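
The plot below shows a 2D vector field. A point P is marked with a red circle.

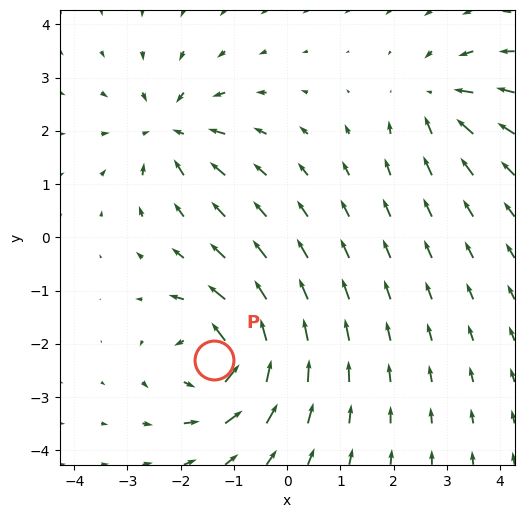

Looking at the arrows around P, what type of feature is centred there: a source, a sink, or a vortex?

vortex

At P (-1.4, -2.3) the arrows circulate counterclockwise. Divergence ≈0, curl about +7 — near-zero divergence with nonzero curl is a vortex.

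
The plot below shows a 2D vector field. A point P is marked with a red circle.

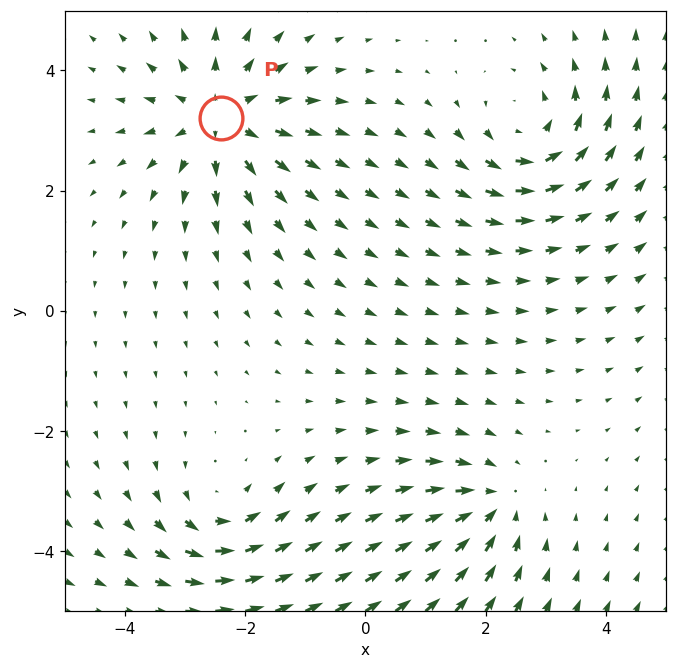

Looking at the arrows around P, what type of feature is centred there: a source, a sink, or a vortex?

At P (-2.4, 3.2) the arrows spread outward. Divergence about +5, curl ≈0 — positive divergence with near-zero curl is a source.

source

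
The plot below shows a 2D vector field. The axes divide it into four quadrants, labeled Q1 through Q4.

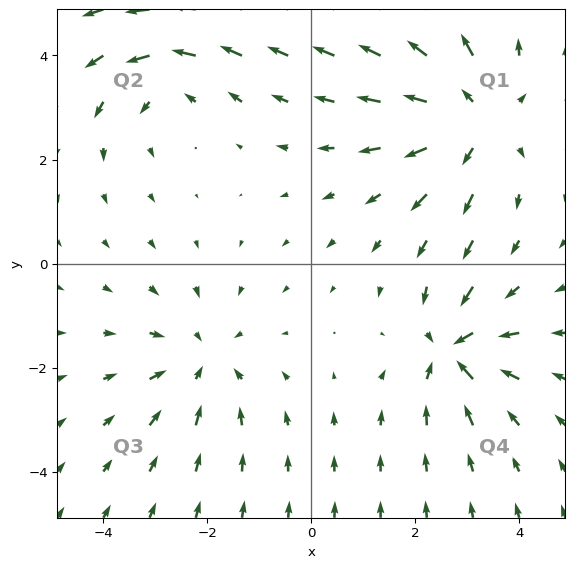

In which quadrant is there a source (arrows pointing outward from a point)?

Q1

The source sits at approximately (3.1, 2.8), which lies in quadrant Q1. The divergence there is about +4, positive as expected for a source.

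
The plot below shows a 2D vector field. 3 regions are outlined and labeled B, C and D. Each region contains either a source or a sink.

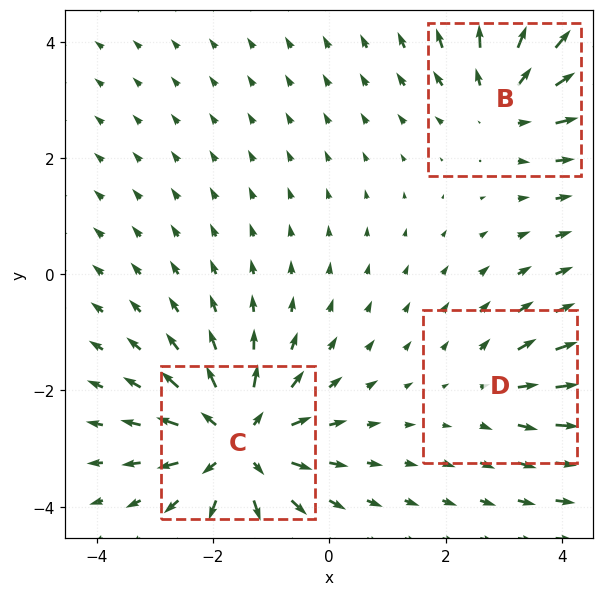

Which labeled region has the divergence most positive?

C

Divergence at each region's feature centre — B: about +4, C: about +5, D: about +2. Region C is most positive.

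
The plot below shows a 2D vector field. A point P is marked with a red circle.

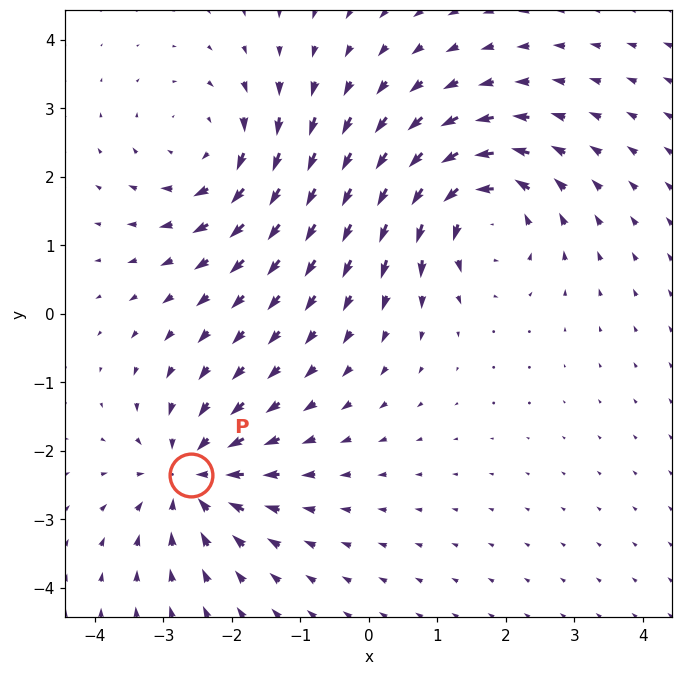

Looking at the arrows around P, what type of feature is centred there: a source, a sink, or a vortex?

At P (-2.6, -2.4) the arrows converge inward. Divergence about -5, curl ≈0 — negative divergence with near-zero curl is a sink.

sink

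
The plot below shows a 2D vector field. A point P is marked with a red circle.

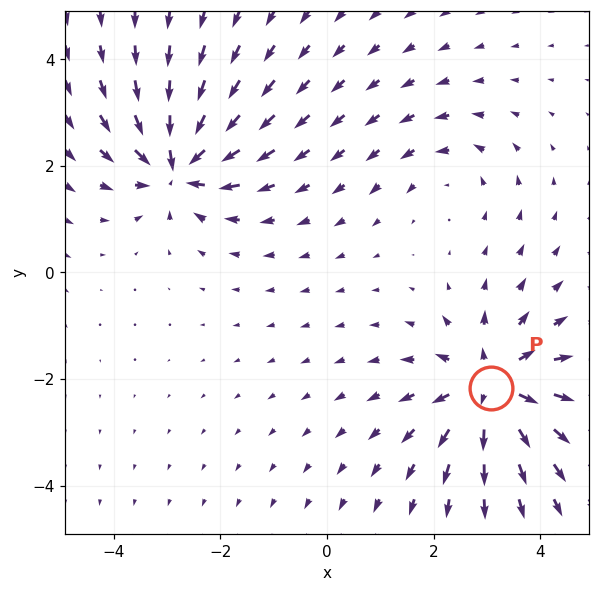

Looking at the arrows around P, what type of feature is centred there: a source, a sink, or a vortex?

At P (3.1, -2.2) the arrows spread outward. Divergence about +6, curl ≈0 — positive divergence with near-zero curl is a source.

source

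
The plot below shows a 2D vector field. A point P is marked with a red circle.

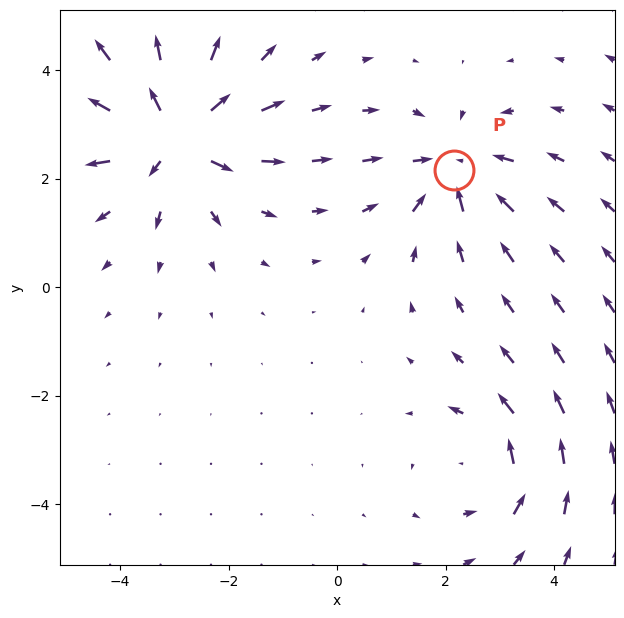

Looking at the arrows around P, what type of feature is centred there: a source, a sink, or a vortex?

At P (2.2, 2.2) the arrows converge inward. Divergence about -3, curl ≈0 — negative divergence with near-zero curl is a sink.

sink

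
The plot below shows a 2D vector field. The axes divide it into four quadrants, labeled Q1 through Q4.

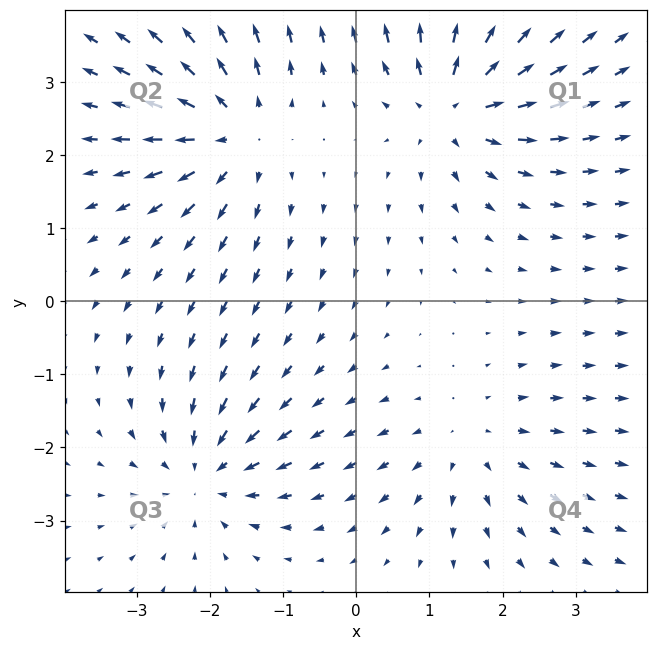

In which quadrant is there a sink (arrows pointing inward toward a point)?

Q3

The sink sits at approximately (-2.1, -2.4), which lies in quadrant Q3. The divergence there is about -5, negative as expected for a sink.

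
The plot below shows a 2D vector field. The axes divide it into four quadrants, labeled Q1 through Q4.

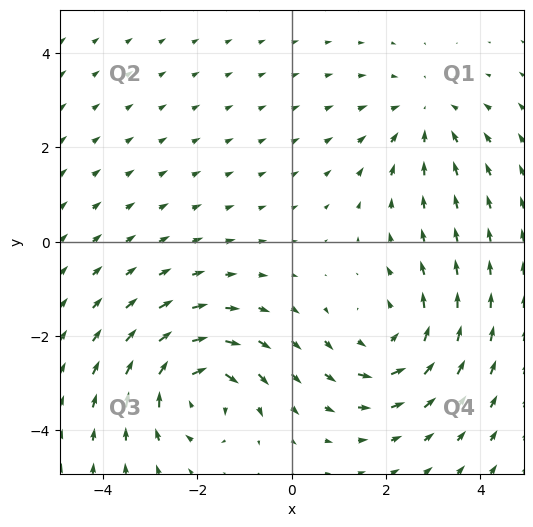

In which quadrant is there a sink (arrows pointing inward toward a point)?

The sink sits at approximately (2.8, 2.7), which lies in quadrant Q1. The divergence there is about -2, negative as expected for a sink.

Q1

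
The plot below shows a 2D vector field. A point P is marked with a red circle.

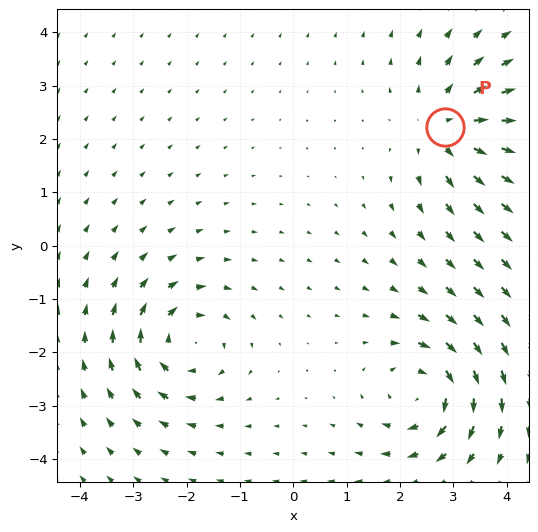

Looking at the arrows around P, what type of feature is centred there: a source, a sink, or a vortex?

At P (2.8, 2.2) the arrows spread outward. Divergence about +5, curl ≈0 — positive divergence with near-zero curl is a source.

source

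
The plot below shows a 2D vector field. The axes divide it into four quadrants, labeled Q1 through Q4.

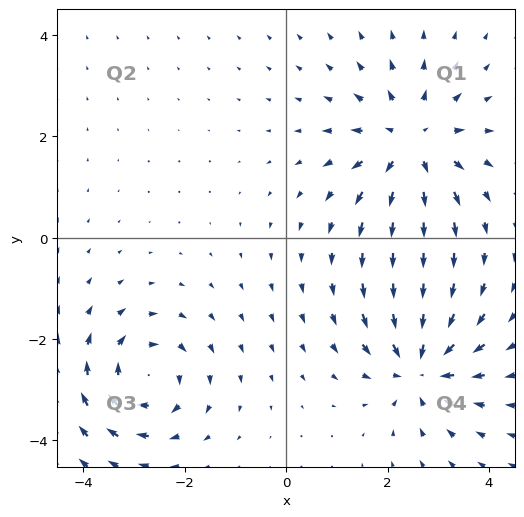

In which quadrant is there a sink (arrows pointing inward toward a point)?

The sink sits at approximately (2.6, -2.5), which lies in quadrant Q4. The divergence there is about -5, negative as expected for a sink.

Q4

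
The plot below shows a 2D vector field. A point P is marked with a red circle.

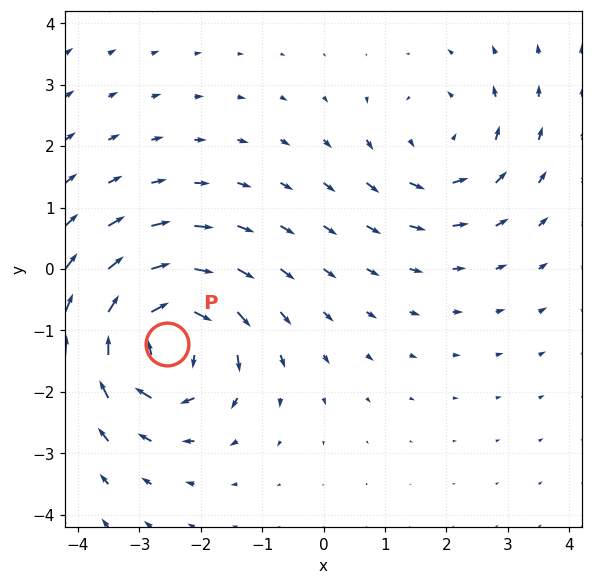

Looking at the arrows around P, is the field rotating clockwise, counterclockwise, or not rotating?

clockwise

Near P at (-2.6, -1.2) the arrows circulate clockwise. The curl (z-component) there is about -5; negative curl means clockwise rotation.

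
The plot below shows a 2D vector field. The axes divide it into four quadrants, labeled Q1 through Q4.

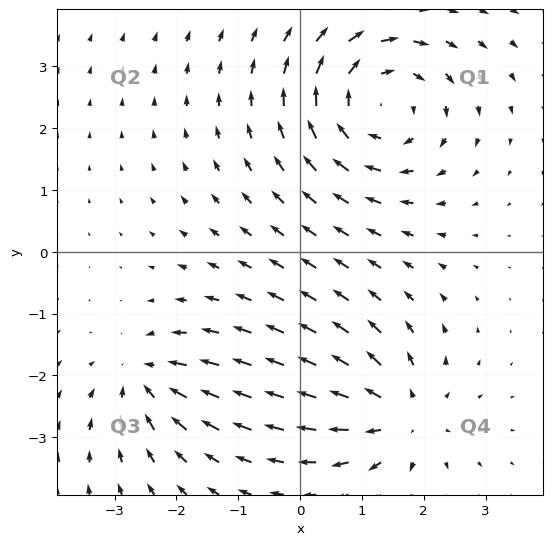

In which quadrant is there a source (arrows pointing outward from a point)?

The source sits at approximately (1.6, -2.7), which lies in quadrant Q4. The divergence there is about +4, positive as expected for a source.

Q4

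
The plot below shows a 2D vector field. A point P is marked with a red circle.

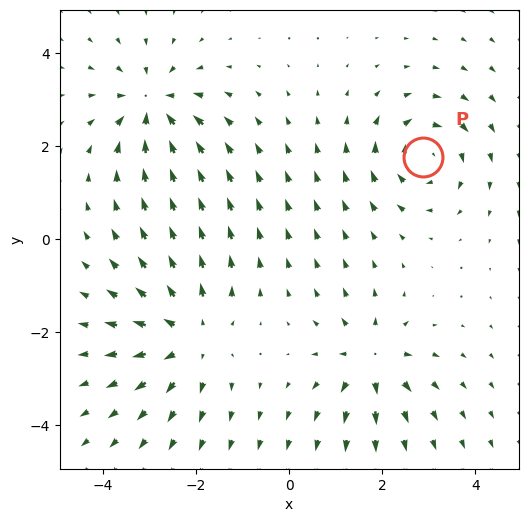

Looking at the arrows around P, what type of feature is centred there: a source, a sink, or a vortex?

vortex

At P (2.9, 1.8) the arrows circulate clockwise. Divergence ≈0, curl about -5 — near-zero divergence with nonzero curl is a vortex.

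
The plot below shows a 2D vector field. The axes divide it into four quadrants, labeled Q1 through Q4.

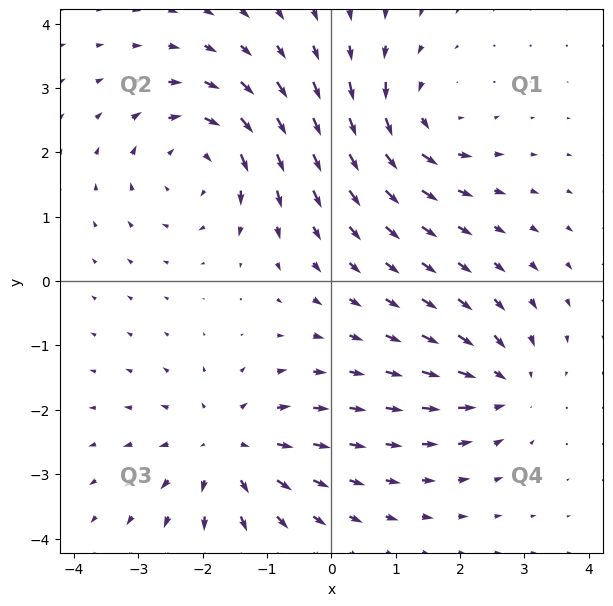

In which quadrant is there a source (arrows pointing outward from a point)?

Q3

The source sits at approximately (-1.6, -2.6), which lies in quadrant Q3. The divergence there is about +5, positive as expected for a source.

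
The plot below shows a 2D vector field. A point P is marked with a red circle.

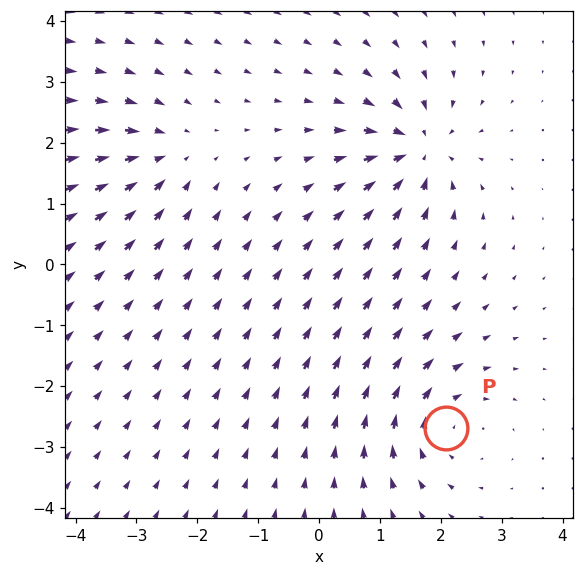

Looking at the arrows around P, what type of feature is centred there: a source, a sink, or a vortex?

vortex

At P (2.1, -2.7) the arrows circulate clockwise. Divergence ≈0, curl about -4 — near-zero divergence with nonzero curl is a vortex.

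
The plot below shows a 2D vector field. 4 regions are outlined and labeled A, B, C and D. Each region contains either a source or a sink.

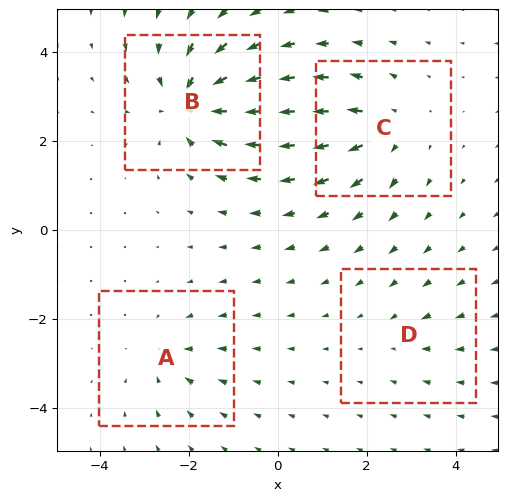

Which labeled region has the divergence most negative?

Divergence at each region's feature centre — A: about -3, B: about -7, C: about +5, D: about -2. Region B is most negative.

B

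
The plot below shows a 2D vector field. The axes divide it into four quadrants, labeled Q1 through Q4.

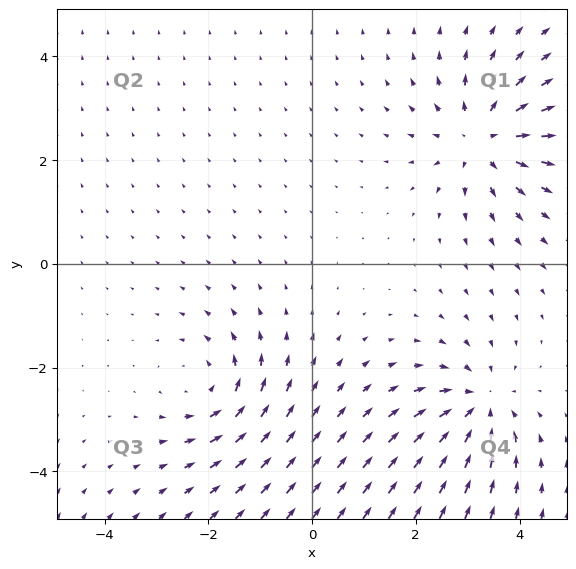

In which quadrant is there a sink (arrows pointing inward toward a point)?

The sink sits at approximately (3.2, -2.7), which lies in quadrant Q4. The divergence there is about -4, negative as expected for a sink.

Q4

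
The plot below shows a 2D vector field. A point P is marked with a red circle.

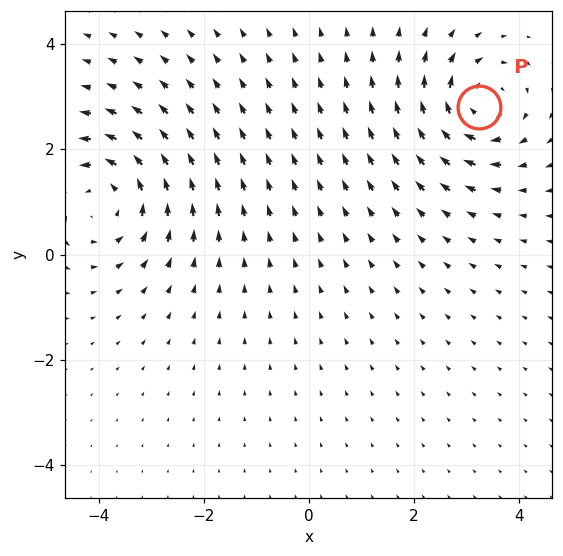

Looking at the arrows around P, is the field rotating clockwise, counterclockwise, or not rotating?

clockwise

Near P at (3.2, 2.8) the arrows circulate clockwise. The curl (z-component) there is about -4; negative curl means clockwise rotation.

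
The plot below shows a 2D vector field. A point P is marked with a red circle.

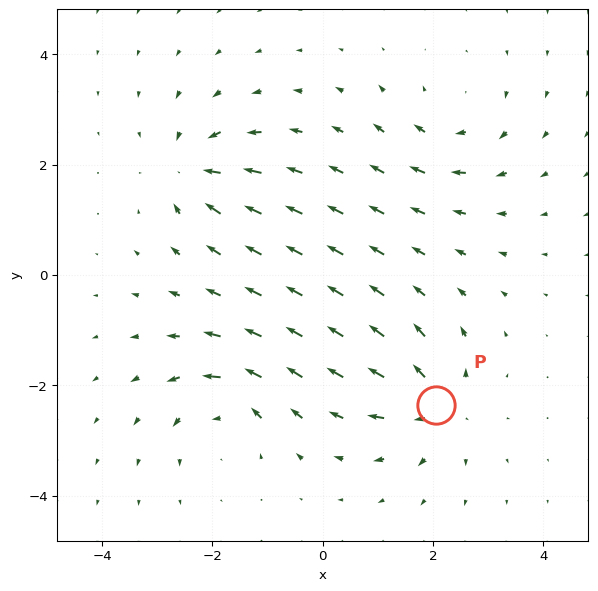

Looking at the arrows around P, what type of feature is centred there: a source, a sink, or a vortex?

At P (2.1, -2.4) the arrows spread outward. Divergence about +6, curl ≈0 — positive divergence with near-zero curl is a source.

source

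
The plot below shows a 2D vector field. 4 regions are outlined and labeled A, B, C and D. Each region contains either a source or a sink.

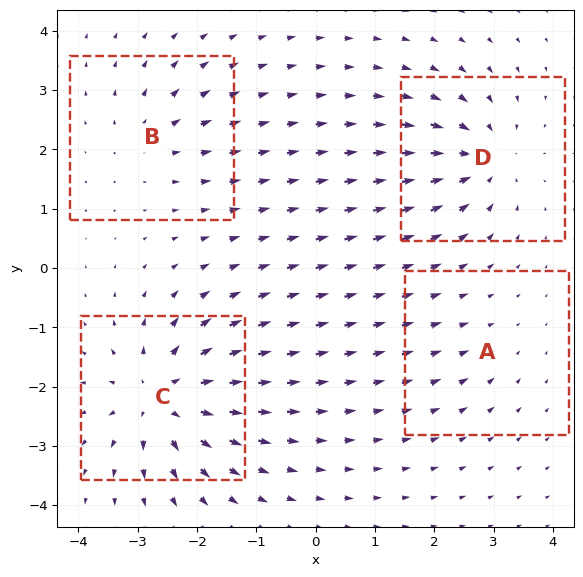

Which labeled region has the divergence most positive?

Divergence at each region's feature centre — A: about -2, B: about +4, C: about +8, D: about -6. Region C is most positive.

C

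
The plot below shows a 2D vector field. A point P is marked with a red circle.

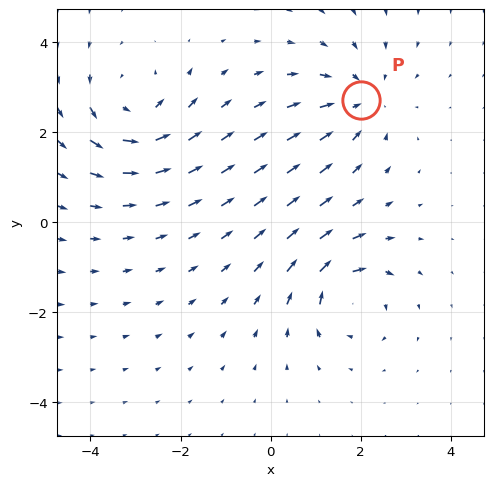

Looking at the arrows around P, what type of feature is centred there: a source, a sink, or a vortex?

sink

At P (2.0, 2.7) the arrows converge inward. Divergence about -4, curl ≈0 — negative divergence with near-zero curl is a sink.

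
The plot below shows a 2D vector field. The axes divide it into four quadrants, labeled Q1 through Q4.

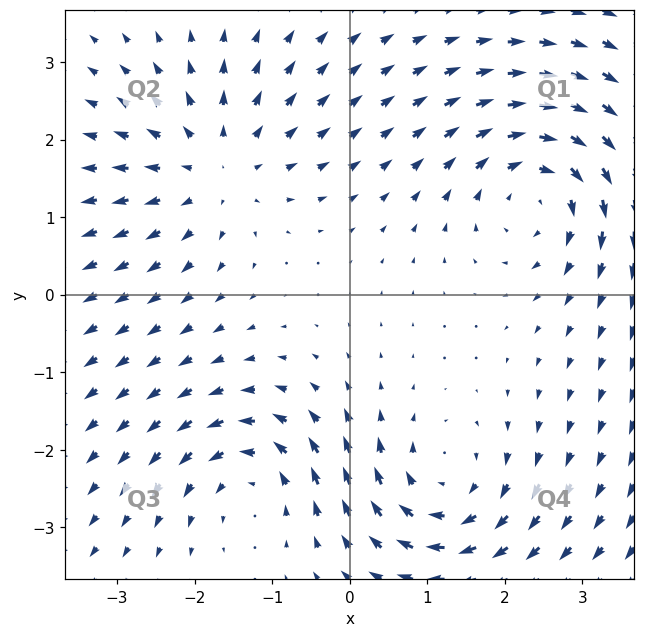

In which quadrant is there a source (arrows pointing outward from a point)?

Q2

The source sits at approximately (-1.7, 1.6), which lies in quadrant Q2. The divergence there is about +4, positive as expected for a source.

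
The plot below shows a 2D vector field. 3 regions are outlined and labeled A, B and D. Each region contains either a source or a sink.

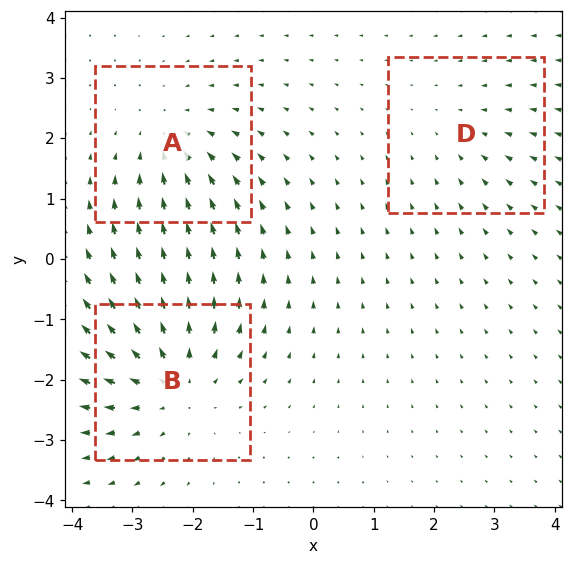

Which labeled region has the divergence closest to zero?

D

Divergence at each region's feature centre — A: about -3, B: about +4, D: about -2. Region D is closest to zero.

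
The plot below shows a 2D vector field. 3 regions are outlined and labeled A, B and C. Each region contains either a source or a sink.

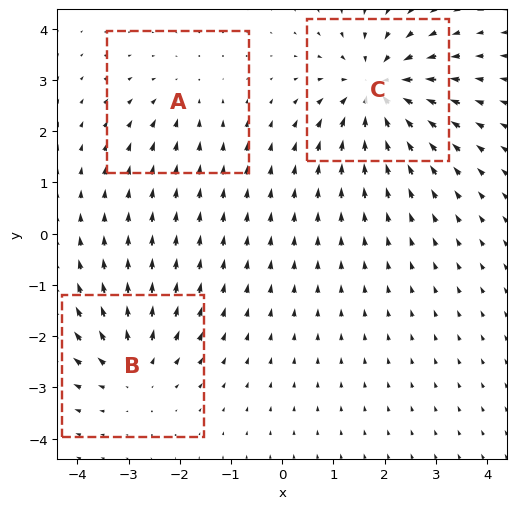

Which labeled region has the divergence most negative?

C

Divergence at each region's feature centre — A: about -2, B: about +3, C: about -5. Region C is most negative.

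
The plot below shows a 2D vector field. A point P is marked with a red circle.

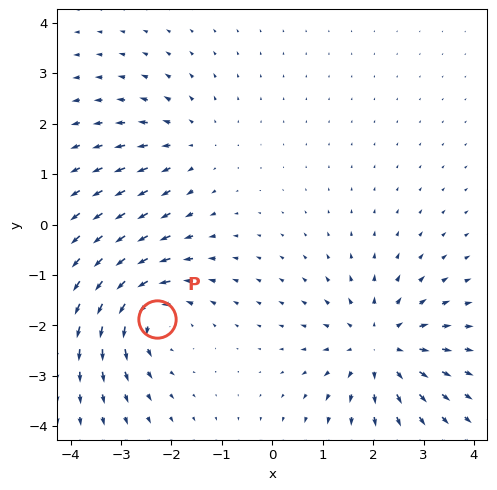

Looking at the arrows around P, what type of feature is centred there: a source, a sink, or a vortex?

At P (-2.3, -1.9) the arrows circulate counterclockwise. Divergence ≈0, curl about +5 — near-zero divergence with nonzero curl is a vortex.

vortex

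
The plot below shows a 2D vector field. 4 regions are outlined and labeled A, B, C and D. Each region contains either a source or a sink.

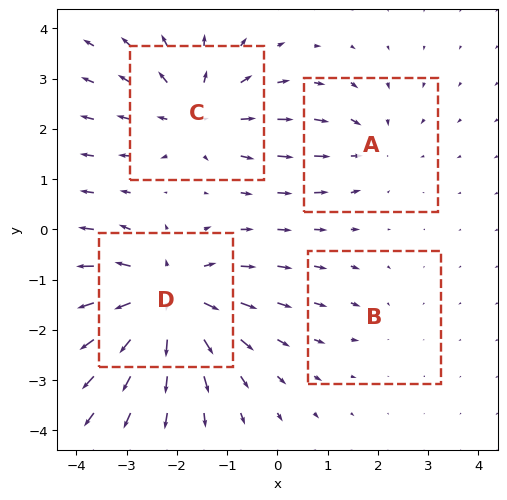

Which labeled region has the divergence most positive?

Divergence at each region's feature centre — A: about -3, B: about -2, C: about +5, D: about +7. Region D is most positive.

D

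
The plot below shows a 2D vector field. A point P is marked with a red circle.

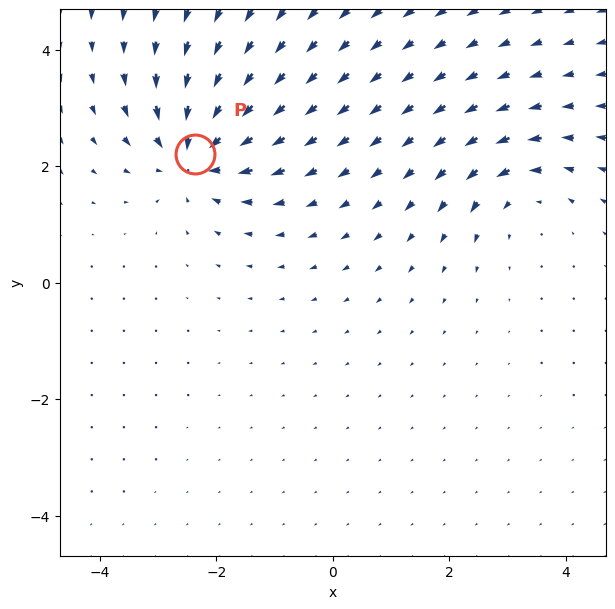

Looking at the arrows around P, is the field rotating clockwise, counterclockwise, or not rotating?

Near P at (-2.4, 2.2) the arrows show no circulation. The curl there is ≈0.

not rotating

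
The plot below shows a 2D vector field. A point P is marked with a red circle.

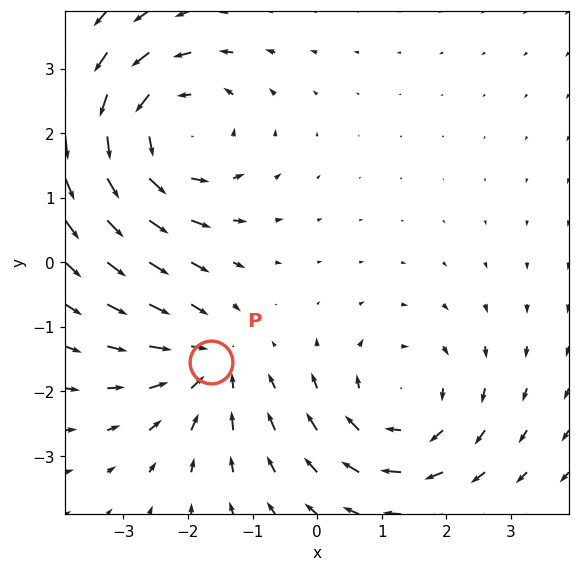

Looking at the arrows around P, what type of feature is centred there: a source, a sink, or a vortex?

sink

At P (-1.6, -1.5) the arrows converge inward. Divergence about -3, curl ≈0 — negative divergence with near-zero curl is a sink.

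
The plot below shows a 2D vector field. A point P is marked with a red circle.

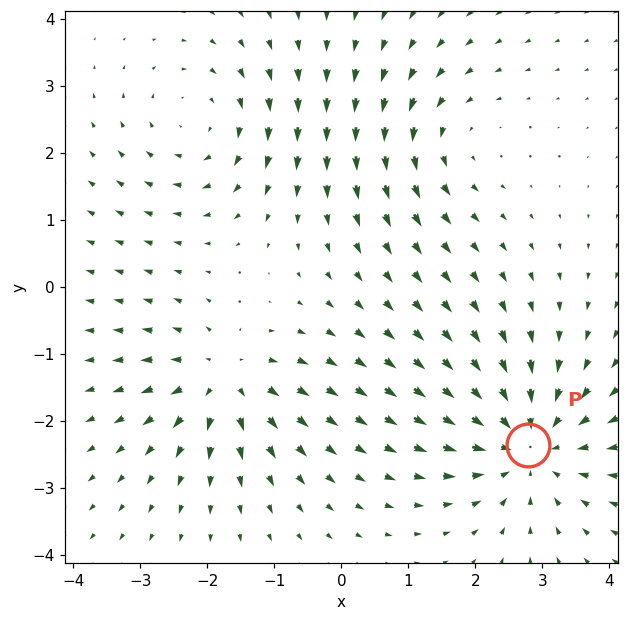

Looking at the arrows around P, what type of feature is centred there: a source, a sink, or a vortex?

At P (2.8, -2.4) the arrows converge inward. Divergence about -5, curl ≈0 — negative divergence with near-zero curl is a sink.

sink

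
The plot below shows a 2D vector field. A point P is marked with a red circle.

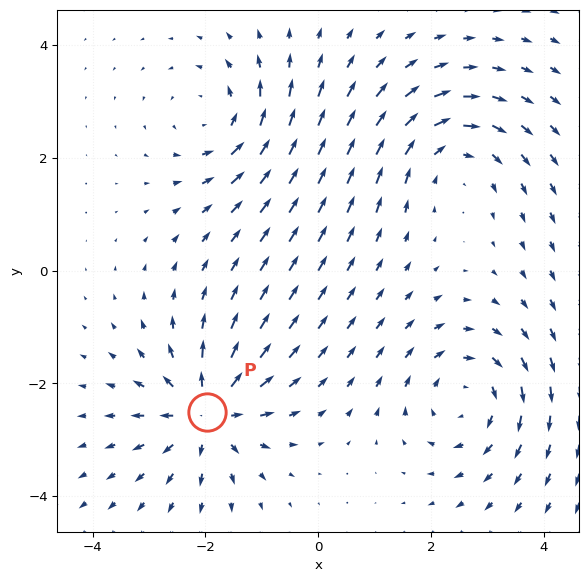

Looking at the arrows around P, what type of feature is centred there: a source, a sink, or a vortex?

At P (-2.0, -2.5) the arrows spread outward. Divergence about +5, curl ≈0 — positive divergence with near-zero curl is a source.

source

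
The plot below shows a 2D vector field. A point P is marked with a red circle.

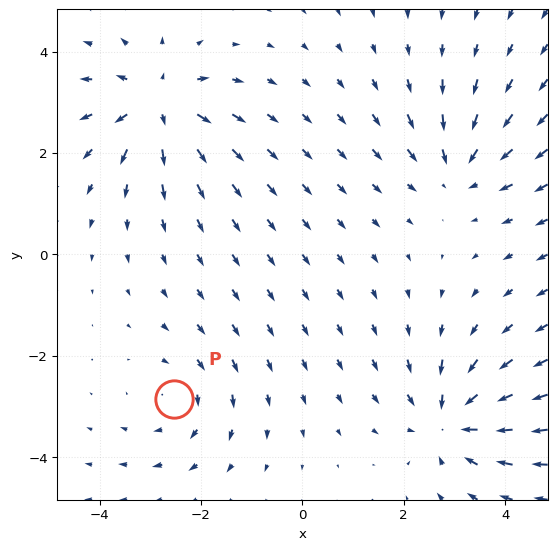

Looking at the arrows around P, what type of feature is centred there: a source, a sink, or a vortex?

vortex

At P (-2.5, -2.8) the arrows circulate clockwise. Divergence ≈0, curl about -2 — near-zero divergence with nonzero curl is a vortex.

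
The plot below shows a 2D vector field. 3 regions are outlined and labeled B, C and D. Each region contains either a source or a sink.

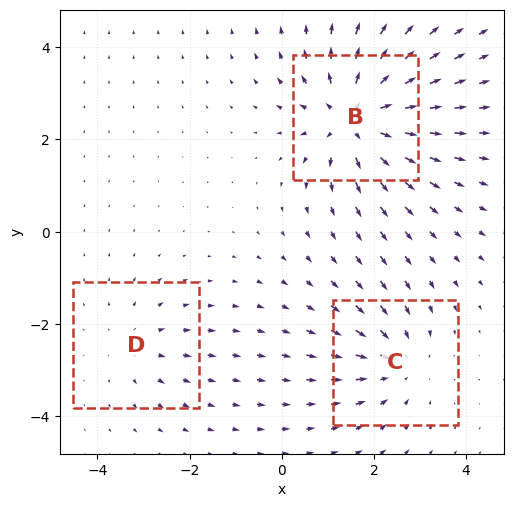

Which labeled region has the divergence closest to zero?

Divergence at each region's feature centre — B: about +5, C: about -3, D: about +2. Region D is closest to zero.

D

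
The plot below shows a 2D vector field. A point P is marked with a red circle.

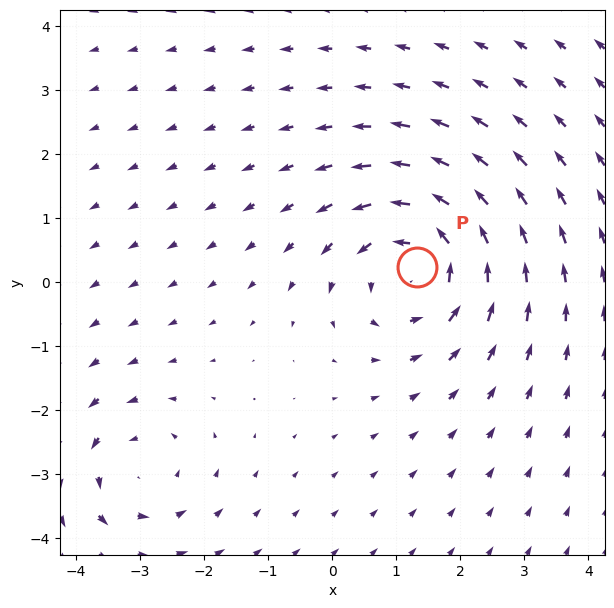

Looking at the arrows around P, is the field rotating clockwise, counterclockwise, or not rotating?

Near P at (1.3, 0.2) the arrows circulate counterclockwise. The curl (z-component) there is about +4; positive curl means counterclockwise rotation.

counterclockwise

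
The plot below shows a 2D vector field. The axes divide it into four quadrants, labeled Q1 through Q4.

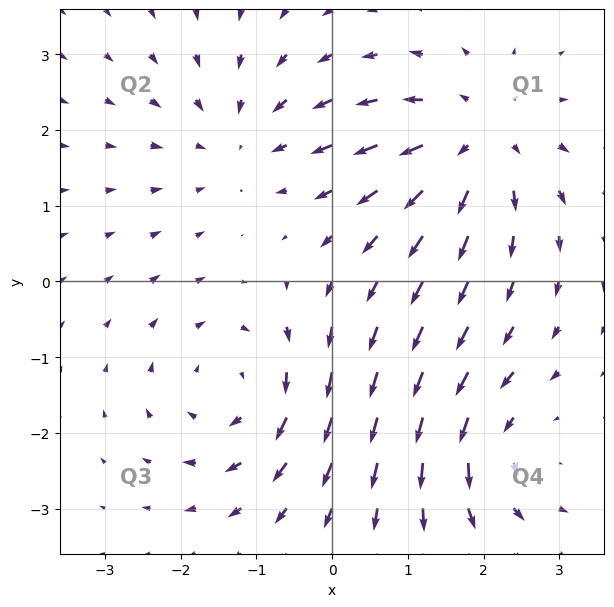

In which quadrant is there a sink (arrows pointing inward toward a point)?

Q2

The sink sits at approximately (-1.2, 1.9), which lies in quadrant Q2. The divergence there is about -3, negative as expected for a sink.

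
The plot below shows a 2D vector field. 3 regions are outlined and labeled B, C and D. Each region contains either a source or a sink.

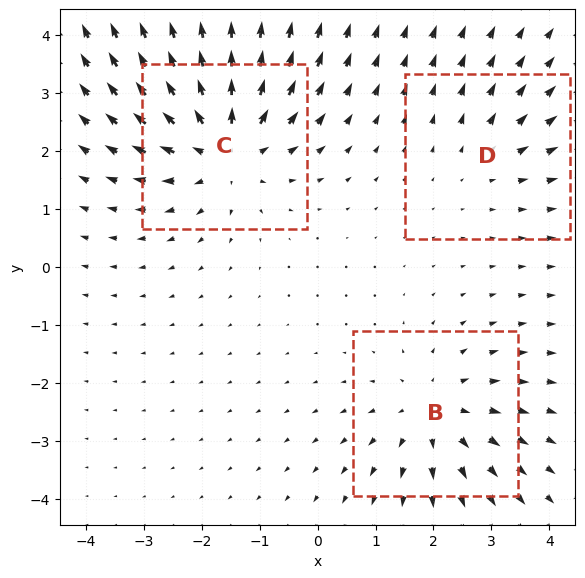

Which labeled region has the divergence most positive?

Divergence at each region's feature centre — B: about +3, C: about +4, D: about +2. Region C is most positive.

C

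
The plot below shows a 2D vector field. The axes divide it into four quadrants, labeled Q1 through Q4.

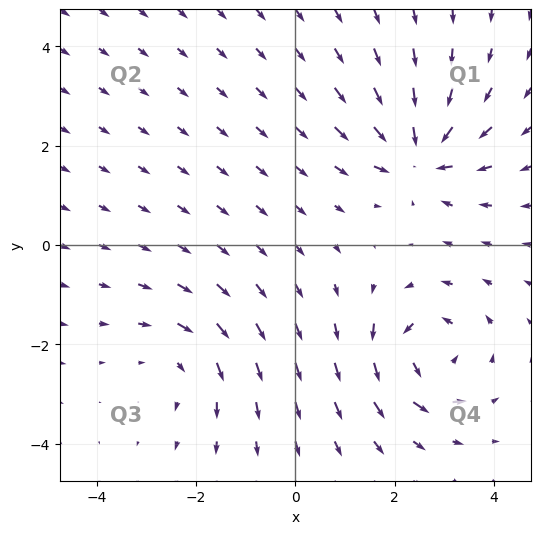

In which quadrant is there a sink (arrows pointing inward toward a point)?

Q1

The sink sits at approximately (2.5, 1.8), which lies in quadrant Q1. The divergence there is about -6, negative as expected for a sink.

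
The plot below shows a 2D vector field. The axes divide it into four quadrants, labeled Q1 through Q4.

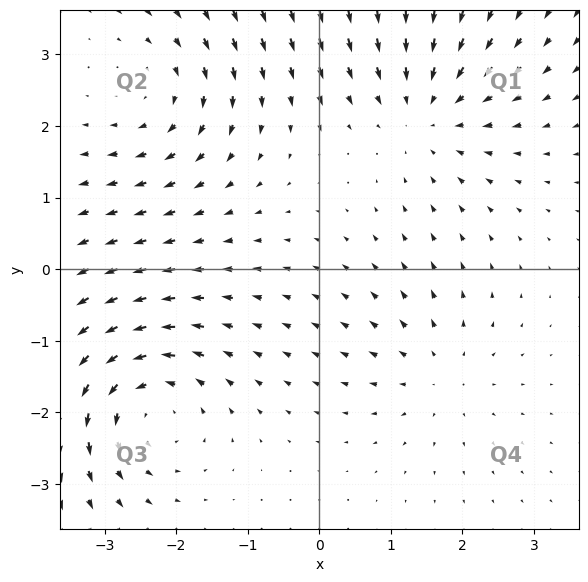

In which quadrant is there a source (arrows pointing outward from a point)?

Q4

The source sits at approximately (1.7, -1.4), which lies in quadrant Q4. The divergence there is about +3, positive as expected for a source.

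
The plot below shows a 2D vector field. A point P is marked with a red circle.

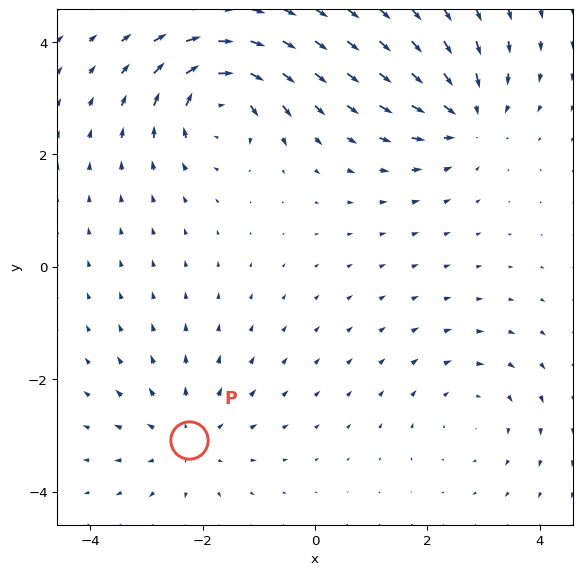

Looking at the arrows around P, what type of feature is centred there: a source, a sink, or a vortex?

At P (-2.2, -3.1) the arrows spread outward. Divergence about +3, curl ≈0 — positive divergence with near-zero curl is a source.

source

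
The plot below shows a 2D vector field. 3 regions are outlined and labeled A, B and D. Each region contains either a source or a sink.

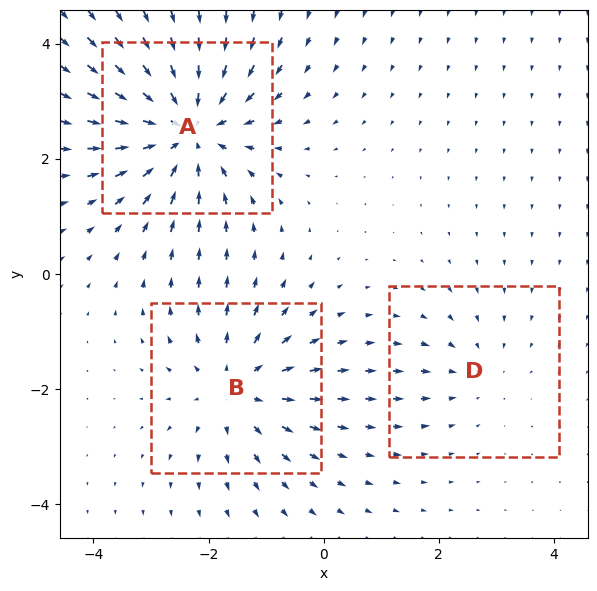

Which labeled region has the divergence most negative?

Divergence at each region's feature centre — A: about -5, B: about +3, D: about -2. Region A is most negative.

A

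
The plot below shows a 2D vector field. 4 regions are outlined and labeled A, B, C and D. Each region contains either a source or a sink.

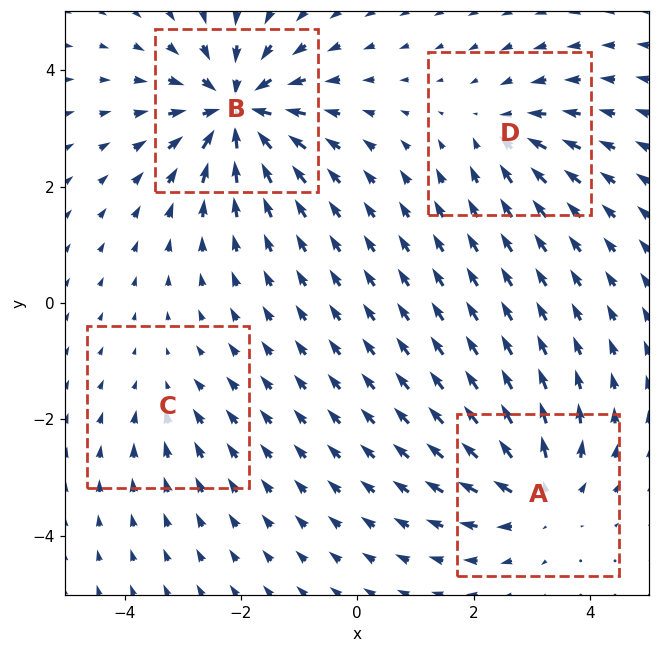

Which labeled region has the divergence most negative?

B

Divergence at each region's feature centre — A: about +6, B: about -8, C: about -2, D: about -4. Region B is most negative.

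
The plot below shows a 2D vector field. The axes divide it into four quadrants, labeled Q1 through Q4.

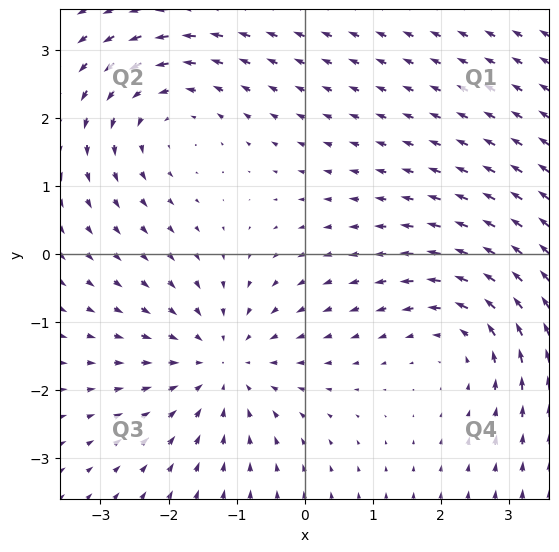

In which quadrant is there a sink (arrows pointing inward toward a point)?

Q3

The sink sits at approximately (-1.2, -1.6), which lies in quadrant Q3. The divergence there is about -3, negative as expected for a sink.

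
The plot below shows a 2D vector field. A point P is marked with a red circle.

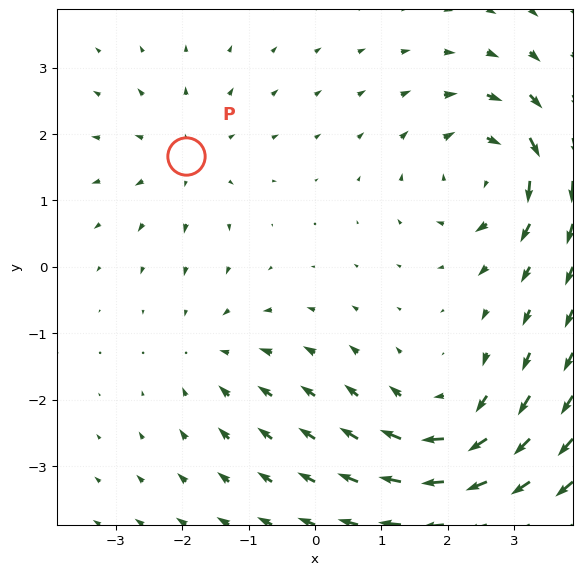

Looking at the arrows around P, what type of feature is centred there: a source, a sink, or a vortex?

At P (-1.9, 1.7) the arrows spread outward. Divergence about +3, curl ≈0 — positive divergence with near-zero curl is a source.

source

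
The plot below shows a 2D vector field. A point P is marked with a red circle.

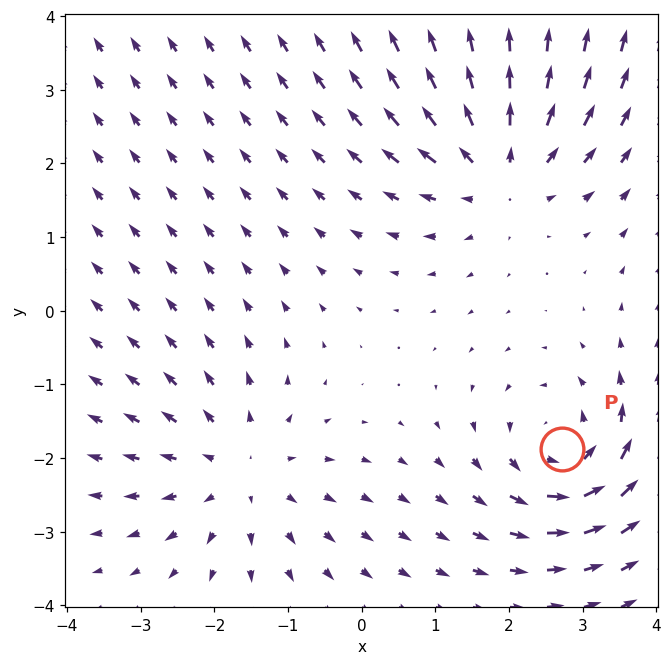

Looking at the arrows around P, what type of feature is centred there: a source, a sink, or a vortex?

vortex

At P (2.7, -1.9) the arrows circulate counterclockwise. Divergence ≈0, curl about +4 — near-zero divergence with nonzero curl is a vortex.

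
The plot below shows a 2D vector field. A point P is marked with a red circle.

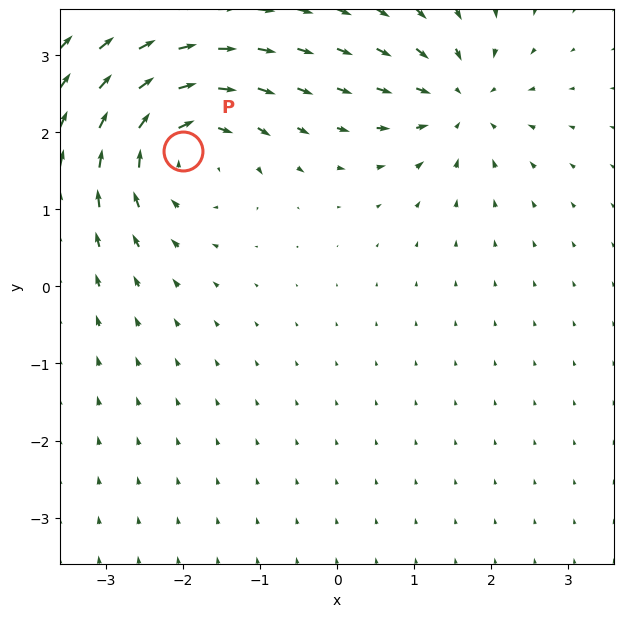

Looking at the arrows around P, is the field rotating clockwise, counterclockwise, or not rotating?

clockwise

Near P at (-2.0, 1.8) the arrows circulate clockwise. The curl (z-component) there is about -5; negative curl means clockwise rotation.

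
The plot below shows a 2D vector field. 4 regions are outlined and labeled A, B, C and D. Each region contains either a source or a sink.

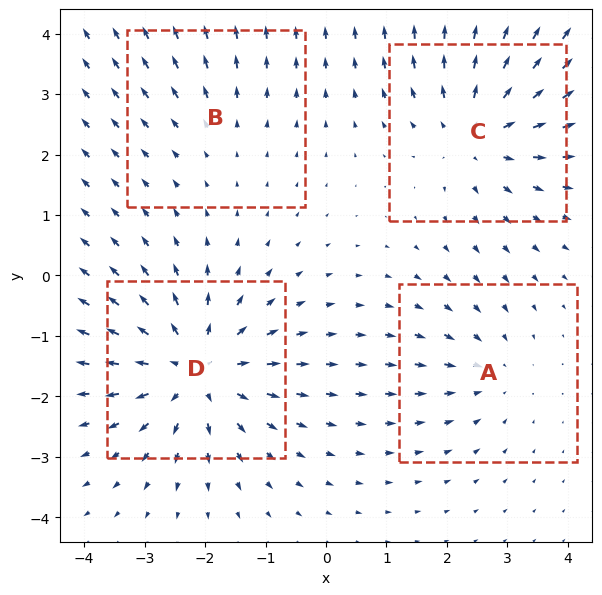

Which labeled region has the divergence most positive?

Divergence at each region's feature centre — A: about -3, B: about +2, C: about +5, D: about +6. Region D is most positive.

D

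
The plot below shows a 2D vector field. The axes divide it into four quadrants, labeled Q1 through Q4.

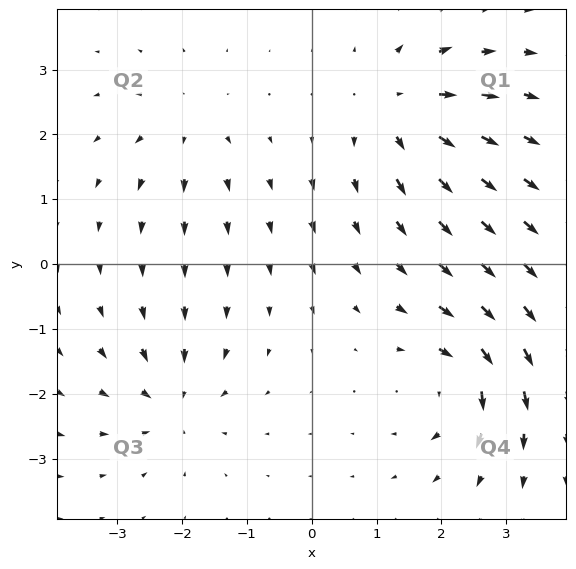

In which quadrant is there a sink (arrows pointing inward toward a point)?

The sink sits at approximately (-2.1, -2.1), which lies in quadrant Q3. The divergence there is about -5, negative as expected for a sink.

Q3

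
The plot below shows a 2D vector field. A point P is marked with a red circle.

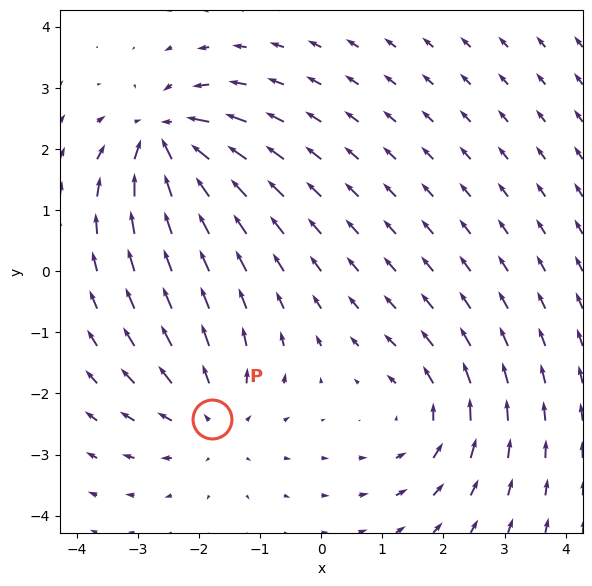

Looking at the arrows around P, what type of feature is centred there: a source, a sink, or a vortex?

At P (-1.8, -2.4) the arrows spread outward. Divergence about +3, curl ≈0 — positive divergence with near-zero curl is a source.

source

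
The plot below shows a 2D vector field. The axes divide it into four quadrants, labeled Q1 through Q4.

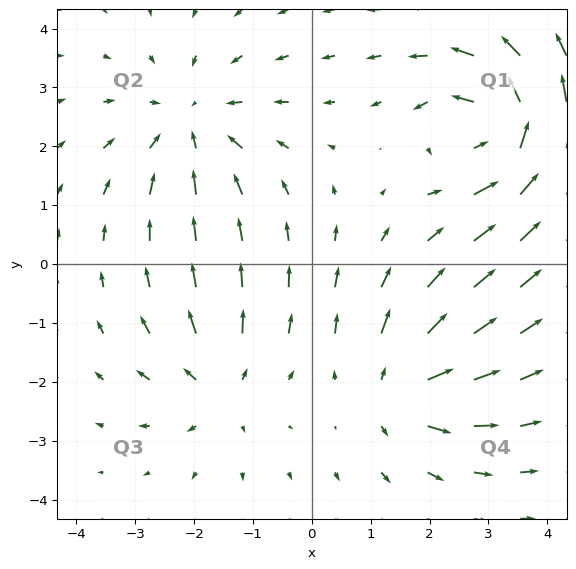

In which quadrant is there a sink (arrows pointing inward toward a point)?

The sink sits at approximately (-2.1, 2.4), which lies in quadrant Q2. The divergence there is about -4, negative as expected for a sink.

Q2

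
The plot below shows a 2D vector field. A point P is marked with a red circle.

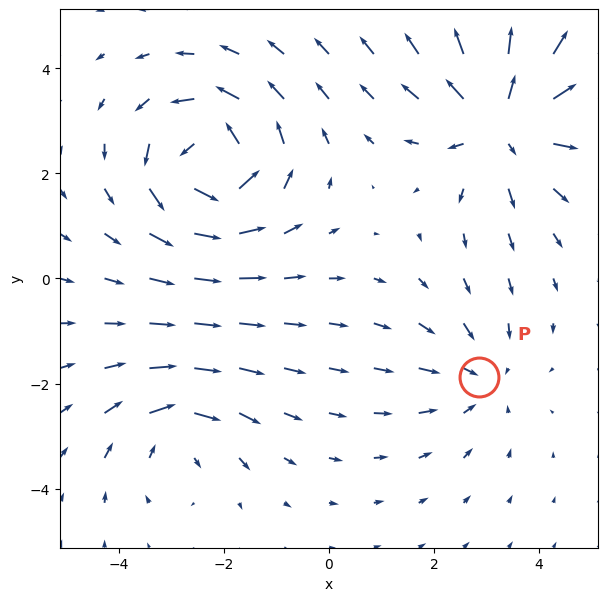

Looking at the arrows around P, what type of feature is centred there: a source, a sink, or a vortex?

sink

At P (2.9, -1.9) the arrows converge inward. Divergence about -2, curl ≈0 — negative divergence with near-zero curl is a sink.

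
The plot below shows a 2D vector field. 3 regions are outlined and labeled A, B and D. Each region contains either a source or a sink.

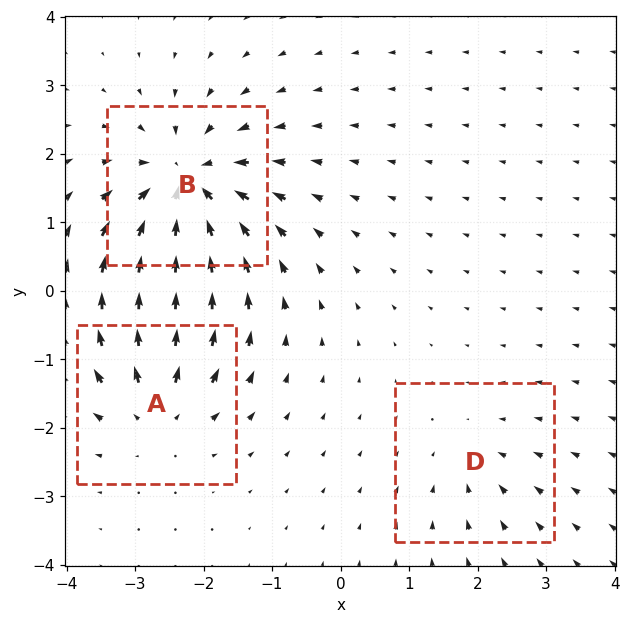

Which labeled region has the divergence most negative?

Divergence at each region's feature centre — A: about +4, B: about -6, D: about -2. Region B is most negative.

B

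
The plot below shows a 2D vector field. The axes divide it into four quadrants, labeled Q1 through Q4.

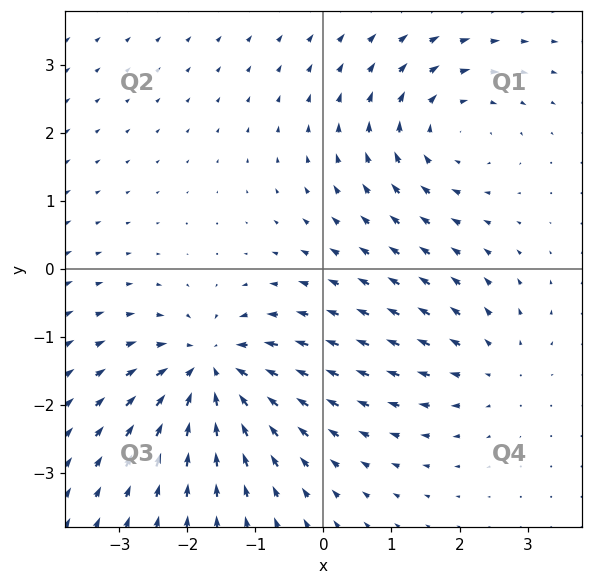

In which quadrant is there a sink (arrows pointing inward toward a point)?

Q3

The sink sits at approximately (-1.6, -1.5), which lies in quadrant Q3. The divergence there is about -6, negative as expected for a sink.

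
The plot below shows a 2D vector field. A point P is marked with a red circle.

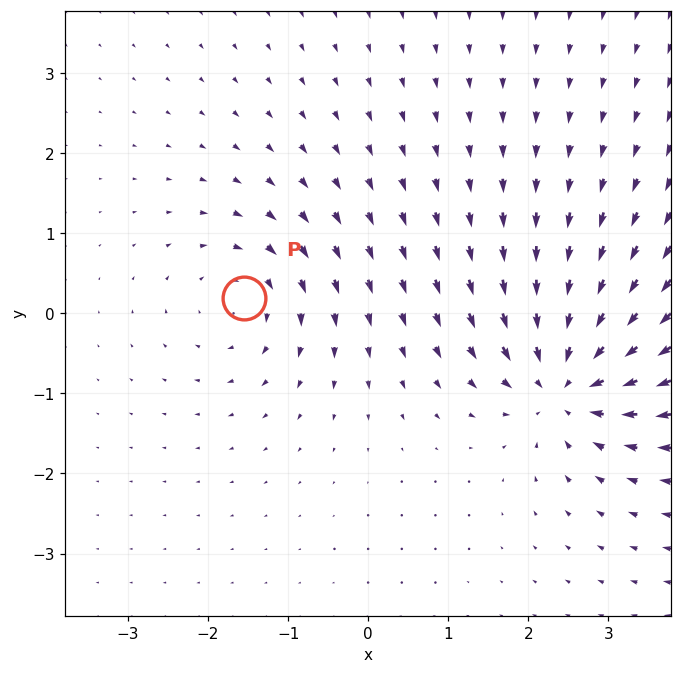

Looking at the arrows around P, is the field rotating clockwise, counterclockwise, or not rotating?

Near P at (-1.5, 0.2) the arrows circulate clockwise. The curl (z-component) there is about -4; negative curl means clockwise rotation.

clockwise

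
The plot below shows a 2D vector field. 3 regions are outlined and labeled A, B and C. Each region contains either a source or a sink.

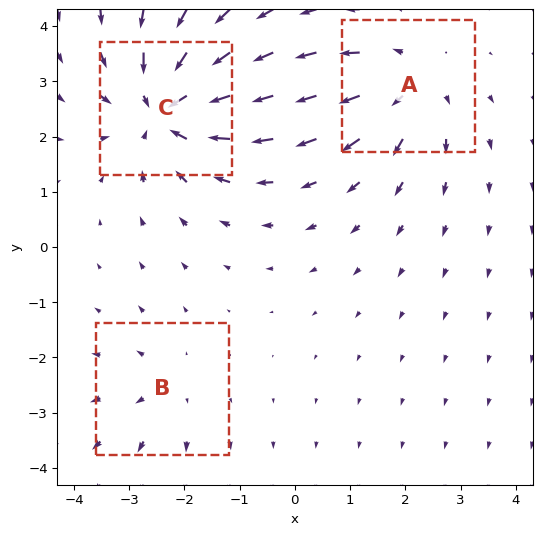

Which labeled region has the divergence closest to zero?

B

Divergence at each region's feature centre — A: about +3, B: about +2, C: about -5. Region B is closest to zero.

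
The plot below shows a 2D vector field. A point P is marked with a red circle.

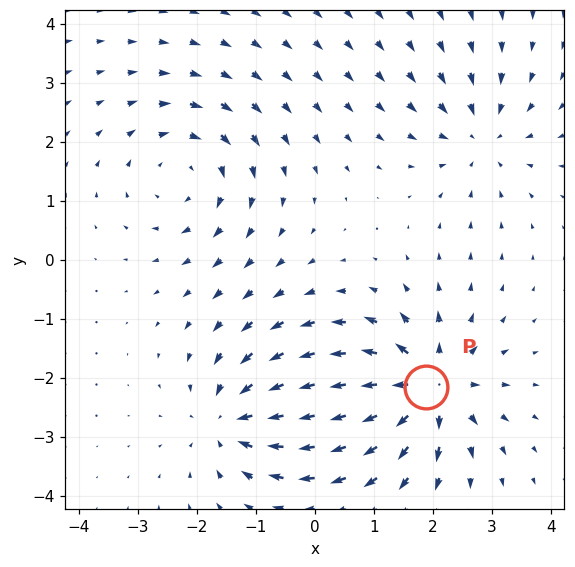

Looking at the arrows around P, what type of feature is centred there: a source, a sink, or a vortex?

At P (1.9, -2.2) the arrows spread outward. Divergence about +7, curl ≈0 — positive divergence with near-zero curl is a source.

source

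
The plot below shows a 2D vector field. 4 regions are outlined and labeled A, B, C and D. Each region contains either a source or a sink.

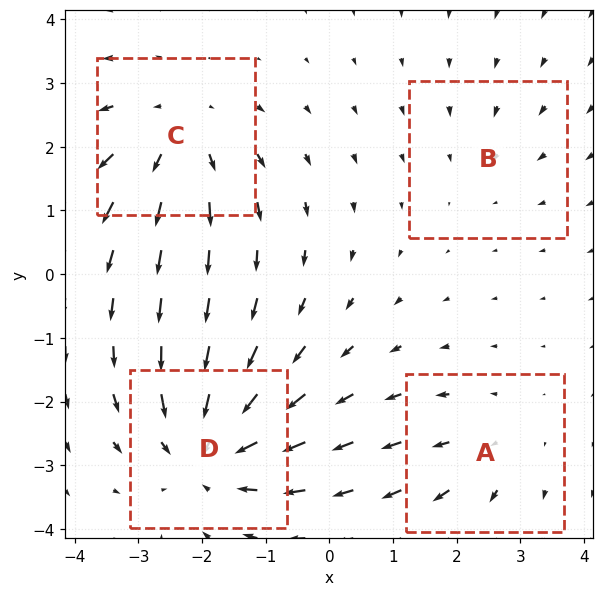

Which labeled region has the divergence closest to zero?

Divergence at each region's feature centre — A: about +3, B: about -2, C: about +4, D: about -6. Region B is closest to zero.

B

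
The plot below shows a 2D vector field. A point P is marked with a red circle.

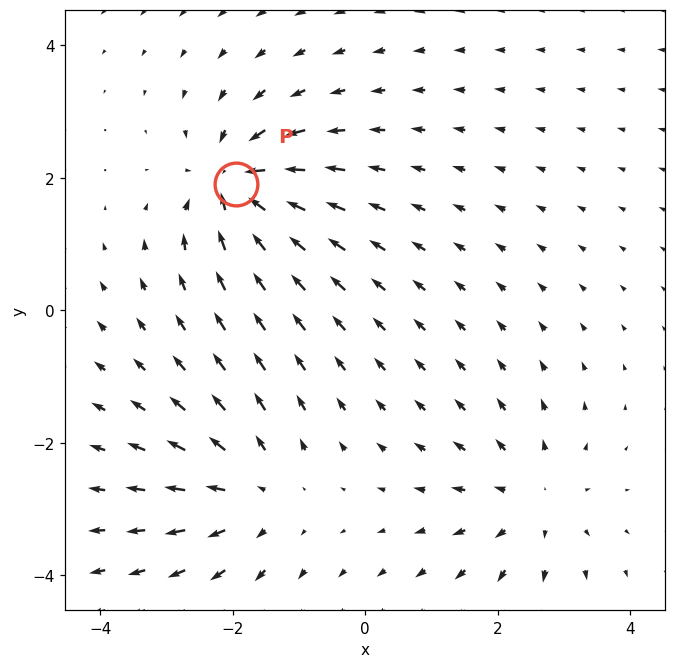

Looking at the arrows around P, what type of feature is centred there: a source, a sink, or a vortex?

At P (-1.9, 1.9) the arrows converge inward. Divergence about -6, curl ≈0 — negative divergence with near-zero curl is a sink.

sink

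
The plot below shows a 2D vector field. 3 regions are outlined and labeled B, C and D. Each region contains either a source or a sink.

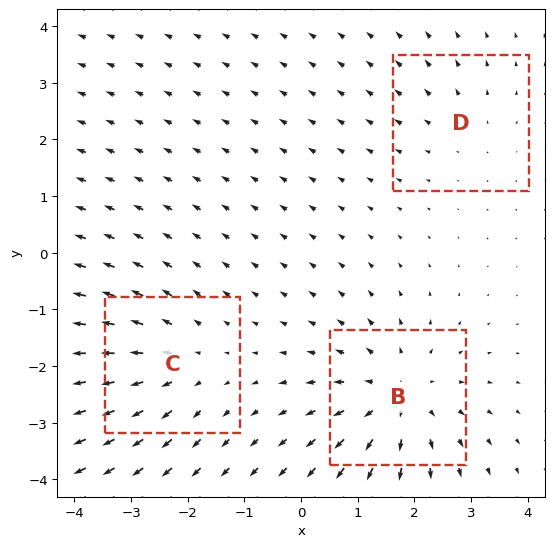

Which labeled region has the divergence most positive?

B

Divergence at each region's feature centre — B: about +4, C: about +3, D: about +2. Region B is most positive.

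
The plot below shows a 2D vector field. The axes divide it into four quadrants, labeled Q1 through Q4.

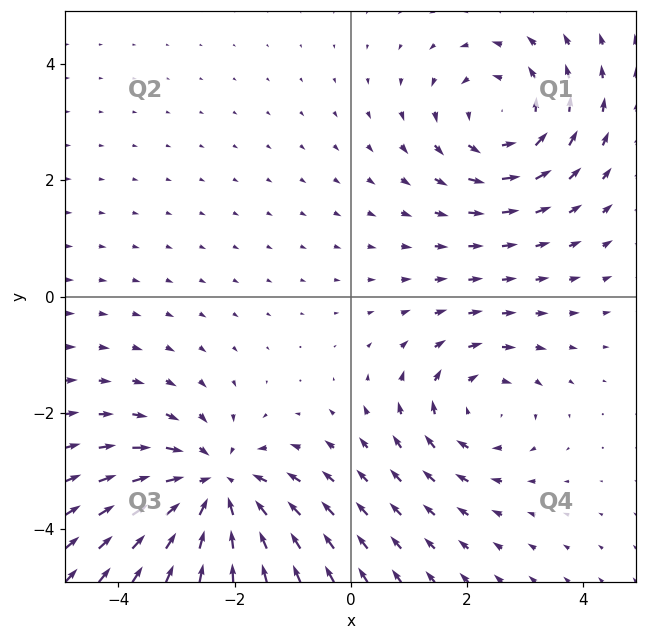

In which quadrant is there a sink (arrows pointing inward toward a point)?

The sink sits at approximately (-2.3, -3.3), which lies in quadrant Q3. The divergence there is about -4, negative as expected for a sink.

Q3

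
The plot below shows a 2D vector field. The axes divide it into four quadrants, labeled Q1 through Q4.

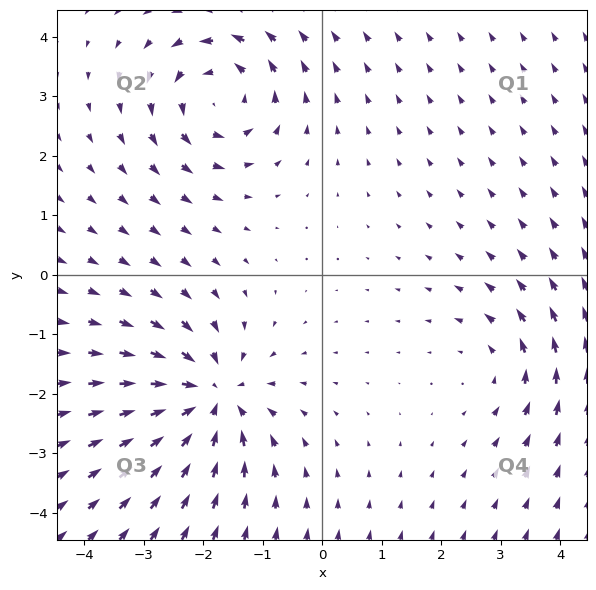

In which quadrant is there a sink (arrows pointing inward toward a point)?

The sink sits at approximately (-1.9, -2.1), which lies in quadrant Q3. The divergence there is about -5, negative as expected for a sink.

Q3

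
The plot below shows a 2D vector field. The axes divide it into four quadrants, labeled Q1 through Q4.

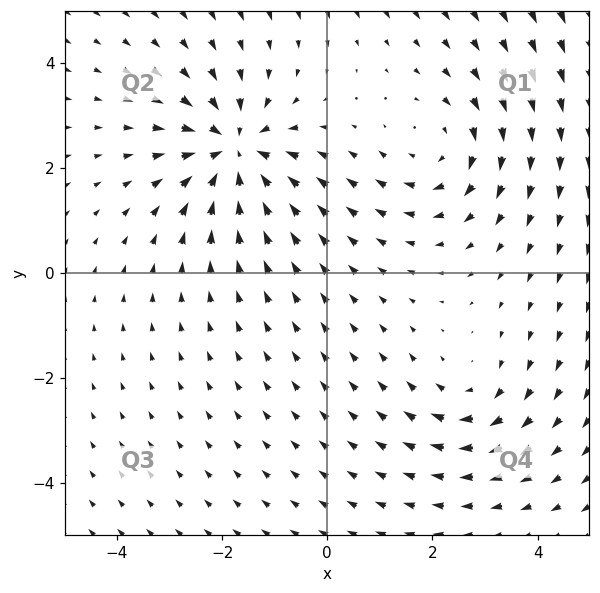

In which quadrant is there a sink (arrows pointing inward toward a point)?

The sink sits at approximately (-1.8, 2.3), which lies in quadrant Q2. The divergence there is about -5, negative as expected for a sink.

Q2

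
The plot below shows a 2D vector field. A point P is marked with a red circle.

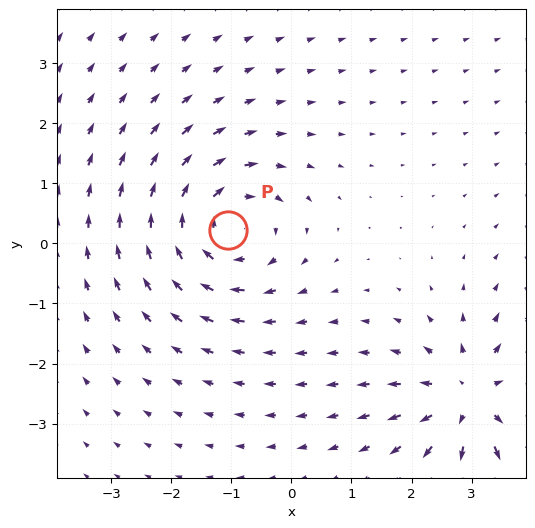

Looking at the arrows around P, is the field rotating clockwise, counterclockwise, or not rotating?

Near P at (-1.1, 0.2) the arrows circulate clockwise. The curl (z-component) there is about -5; negative curl means clockwise rotation.

clockwise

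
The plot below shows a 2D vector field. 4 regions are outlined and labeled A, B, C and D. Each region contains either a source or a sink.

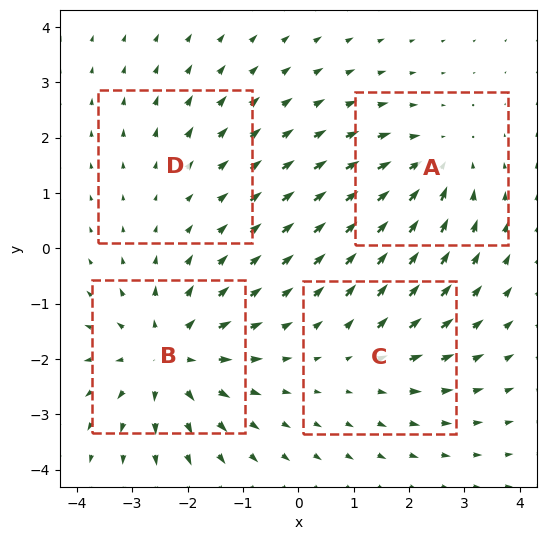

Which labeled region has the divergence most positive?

B

Divergence at each region's feature centre — A: about -4, B: about +6, C: about +3, D: about +2. Region B is most positive.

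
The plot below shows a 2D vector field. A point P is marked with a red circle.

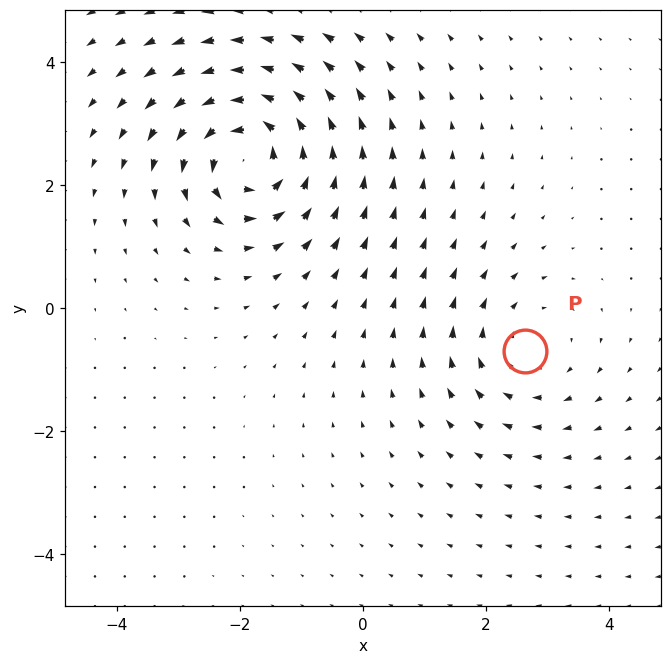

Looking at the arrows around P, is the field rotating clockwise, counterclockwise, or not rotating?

Near P at (2.6, -0.7) the arrows circulate clockwise. The curl (z-component) there is about -2; negative curl means clockwise rotation.

clockwise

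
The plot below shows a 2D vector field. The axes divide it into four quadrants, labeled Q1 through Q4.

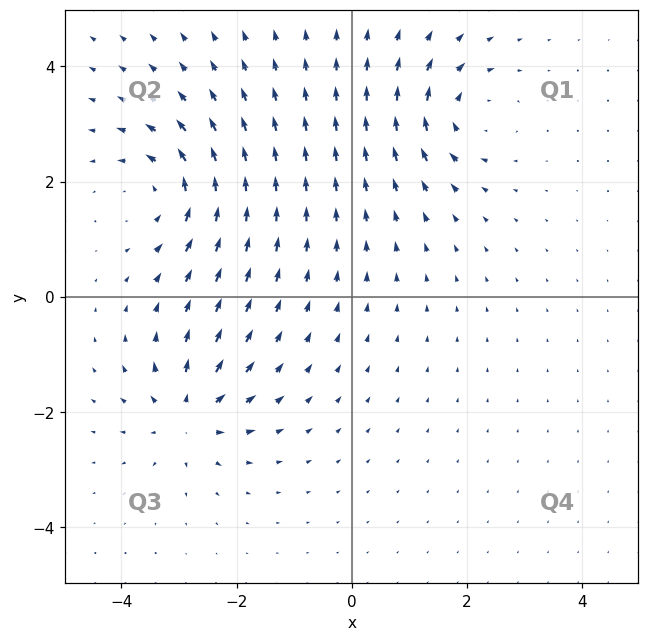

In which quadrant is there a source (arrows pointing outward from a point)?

The source sits at approximately (-2.8, -2.1), which lies in quadrant Q3. The divergence there is about +4, positive as expected for a source.

Q3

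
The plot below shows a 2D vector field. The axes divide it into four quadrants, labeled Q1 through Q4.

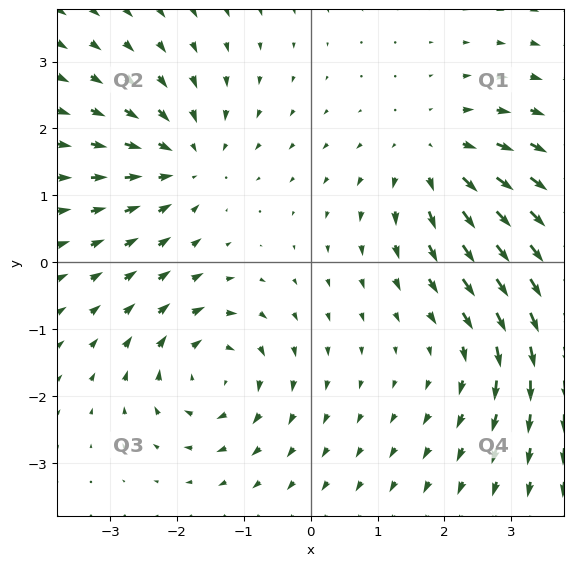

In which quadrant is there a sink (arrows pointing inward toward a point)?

Q2

The sink sits at approximately (-1.9, 1.5), which lies in quadrant Q2. The divergence there is about -3, negative as expected for a sink.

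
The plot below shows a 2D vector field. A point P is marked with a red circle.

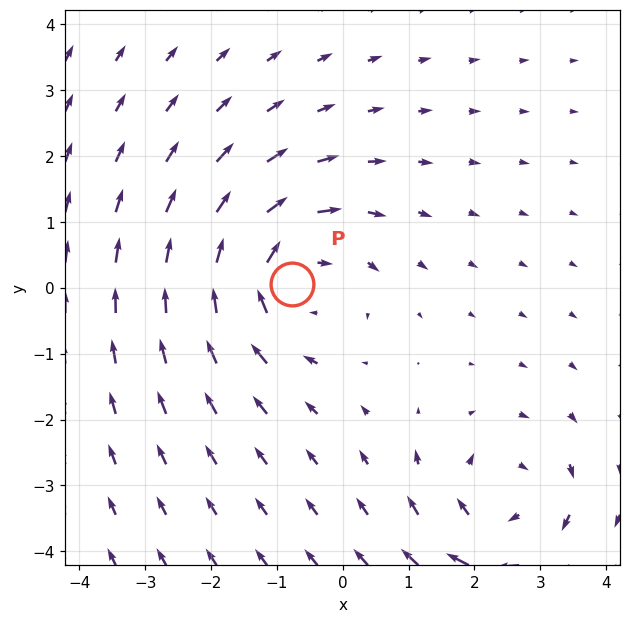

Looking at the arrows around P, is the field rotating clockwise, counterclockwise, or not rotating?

clockwise

Near P at (-0.8, 0.1) the arrows circulate clockwise. The curl (z-component) there is about -4; negative curl means clockwise rotation.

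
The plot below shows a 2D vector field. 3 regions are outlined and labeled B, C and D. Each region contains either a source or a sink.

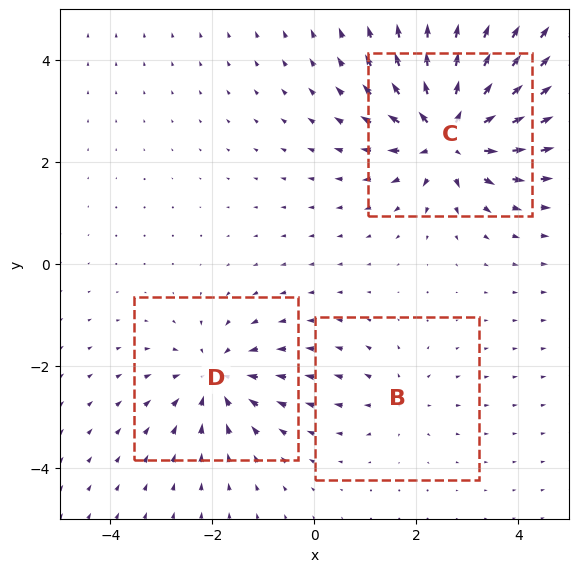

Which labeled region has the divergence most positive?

Divergence at each region's feature centre — B: about +2, C: about +6, D: about -4. Region C is most positive.

C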